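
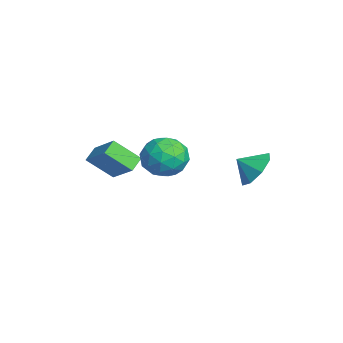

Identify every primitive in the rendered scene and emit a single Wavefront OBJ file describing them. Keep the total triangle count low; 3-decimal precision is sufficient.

v 1.109 3.486 -2.04
v 1.609 3.989 -1.239
v 0.951 2.654 -1.42
v 0.803 4.136 -1.247
v 0.176 3.902 -1.719
v 0.096 3.424 -2.38
v 0.608 2.983 -2.841
v 1.414 2.837 -2.834
v 2.041 3.07 -2.362
v 2.121 3.548 -1.701
v -4.177 -2.127 -4.916
v -4.404 -3.368 -3.791
v -4.822 -1.626 -4.494
v -5.05 -2.867 -3.369
v -2.91 -1.393 -3.851
v -3.138 -2.634 -2.726
v -3.556 -0.892 -3.429
v -3.783 -2.133 -2.304
v -1.204 0.511 -1.289
v -0.375 0.567 -2.138
v -2.085 -0.907 -2.242
v -1.256 -0.851 -3.091
v -0.973 -1.256 -2.01
v -0.429 -0.379 -1.421
v -2.031 0.039 -2.959
v -1.487 0.916 -2.37
v -0.886 0.275 -3.17
v -0.232 -0.525 -2.584
v -2.228 0.185 -1.796
v -1.574 -0.615 -1.21
v -0.712 0.663 -1.63
v -1.748 -1.003 -2.75
v -1.582 -1.241 -2.115
v -1.094 -1.209 -2.614
v -0.744 0.107 -1.208
v -0.256 0.14 -1.707
v -0.608 -0.931 -1.632
v -2.204 -0.48 -2.673
v -1.716 -0.447 -3.172
v -1.366 0.869 -1.766
v -0.878 0.901 -2.265
v -1.852 0.591 -2.748
v -0.525 0.525 -2.735
v -1.043 -0.309 -3.296
v -1.499 0.215 -3.218
v -1.179 0.73 -2.872
v -0.141 0.054 -2.391
v -0.659 -0.779 -2.951
v -0.493 -1.017 -2.316
v -0.173 -0.502 -1.97
v -0.441 -0.117 -2.997
v -1.801 0.439 -1.429
v -2.319 -0.394 -1.989
v -2.287 0.162 -2.41
v -1.967 0.677 -2.064
v -1.417 -0.031 -1.084
v -1.935 -0.865 -1.645
v -1.281 -1.07 -1.508
v -0.961 -0.555 -1.162
v -2.019 -0.223 -1.383
f 2 1 4
f 2 4 3
f 4 1 5
f 4 5 3
f 5 1 6
f 5 6 3
f 6 1 7
f 6 7 3
f 7 1 8
f 7 8 3
f 8 1 9
f 8 9 3
f 9 1 10
f 9 10 3
f 10 1 2
f 10 2 3
f 12 14 11
f 15 12 11
f 11 14 13
f 13 15 11
f 12 18 14
f 16 12 15
f 16 18 12
f 14 18 13
f 17 15 13
f 13 18 17
f 17 16 15
f 18 16 17
f 19 56 35
f 56 30 59
f 35 59 24
f 56 59 35
f 19 35 31
f 35 24 36
f 31 36 20
f 35 36 31
f 19 31 40
f 31 20 41
f 40 41 26
f 31 41 40
f 19 40 52
f 40 26 55
f 52 55 29
f 40 55 52
f 19 52 56
f 52 29 60
f 56 60 30
f 52 60 56
f 20 36 47
f 36 24 50
f 47 50 28
f 36 50 47
f 24 59 37
f 59 30 58
f 37 58 23
f 59 58 37
f 30 60 57
f 60 29 53
f 57 53 21
f 60 53 57
f 29 55 54
f 55 26 42
f 54 42 25
f 55 42 54
f 26 41 46
f 41 20 43
f 46 43 27
f 41 43 46
f 22 48 34
f 48 28 49
f 34 49 23
f 48 49 34
f 22 34 32
f 34 23 33
f 32 33 21
f 34 33 32
f 22 32 39
f 32 21 38
f 39 38 25
f 32 38 39
f 22 39 44
f 39 25 45
f 44 45 27
f 39 45 44
f 22 44 48
f 44 27 51
f 48 51 28
f 44 51 48
f 23 49 37
f 49 28 50
f 37 50 24
f 49 50 37
f 21 33 57
f 33 23 58
f 57 58 30
f 33 58 57
f 25 38 54
f 38 21 53
f 54 53 29
f 38 53 54
f 27 45 46
f 45 25 42
f 46 42 26
f 45 42 46
f 28 51 47
f 51 27 43
f 47 43 20
f 51 43 47



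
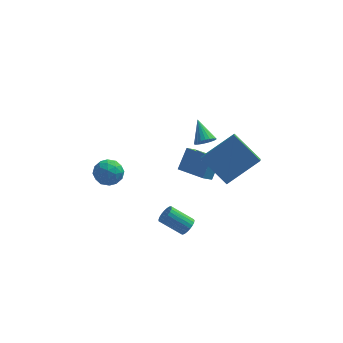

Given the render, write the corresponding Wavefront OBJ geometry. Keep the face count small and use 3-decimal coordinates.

v 0.309 -2.943 -1.992
v 0.616 -3.006 -1.564
v -0.503 -2.839 -0.74
v -0.809 -2.777 -1.168
v 0.625 -2.788 -1.596
v -0.494 -2.621 -0.771
v 0.579 -2.597 -1.696
v -0.539 -2.43 -0.871
v 0.487 -2.466 -1.848
v -0.631 -2.299 -1.023
v 0.364 -2.417 -2.024
v -0.754 -2.25 -1.199
v 0.232 -2.46 -2.195
v -0.887 -2.293 -1.37
v 0.113 -2.586 -2.331
v -1.006 -2.419 -1.506
v 0.028 -2.774 -2.408
v -1.091 -2.607 -1.583
v -0.008 -2.991 -2.414
v -1.127 -2.824 -1.589
v 0.01 -3.2 -2.346
v -1.109 -3.034 -1.521
v 0.08 -3.365 -2.218
v -1.038 -3.198 -1.393
v 0.19 -3.457 -2.05
v -0.929 -3.29 -1.225
v 0.321 -3.46 -1.873
v -0.798 -3.293 -1.048
v 0.449 -3.373 -1.716
v -0.669 -3.206 -0.891
v 0.554 -3.213 -1.607
v -0.565 -3.046 -0.782
v 2.15 -0.913 -0.209
v 2.144 -1.613 0.255
v 0.828 -0.093 1.017
v 0.822 -0.794 1.48
v 3.758 -0.126 1
v 3.752 -0.827 1.463
v 2.436 0.693 2.225
v 2.43 -0.007 2.689
v 0.924 3.092 -0.457
v 1.456 3.083 -0.18
v 0.476 4.128 0.437
v 1.494 3.243 -0.346
v 1.445 3.38 -0.53
v 1.317 3.473 -0.702
v 1.129 3.508 -0.837
v 0.91 3.48 -0.914
v 0.693 3.392 -0.922
v 0.511 3.259 -0.858
v 0.392 3.1 -0.734
v 0.354 2.94 -0.567
v 0.403 2.803 -0.384
v 0.532 2.71 -0.211
v 0.72 2.675 -0.076
v 0.939 2.704 0.001
v 1.156 2.791 0.008
v 1.338 2.925 -0.055
v -0.053 3.75 -3.456
v -0.502 3.28 -2.94
v 0.371 4.54 -2.368
v -0.078 4.07 -1.852
v 1.298 2.71 -3.228
v 0.849 2.24 -2.712
v 1.722 3.5 -2.14
v 1.273 3.03 -1.624
v -3.493 0.862 -1.629
v -3.065 0.624 -0.945
v -4.655 0.476 -1.035
v -4.227 0.238 -0.351
v -4.292 1.054 -0.544
v -3.574 1.293 -0.911
v -4.146 -0.193 -1.069
v -3.428 0.046 -1.436
v -3.468 -0.028 -0.599
v -3.559 0.743 -0.274
v -4.161 0.357 -1.706
v -4.252 1.128 -1.381
v -3.177 0.777 -1.339
v -4.543 0.323 -0.641
v -4.582 0.802 -0.754
v -4.33 0.663 -0.352
v -3.476 1.17 -1.319
v -3.225 1.03 -0.917
v -3.946 1.283 -0.681
v -4.495 0.07 -1.063
v -4.244 -0.07 -0.661
v -3.39 0.437 -1.628
v -3.138 0.298 -1.226
v -3.774 -0.183 -1.299
v -3.162 0.254 -0.734
v -3.845 0.027 -0.385
v -3.798 -0.226 -0.807
v -3.376 -0.086 -1.023
v -3.215 0.707 -0.543
v -3.899 0.48 -0.194
v -3.937 0.96 -0.307
v -3.515 1.1 -0.523
v -3.453 0.324 -0.34
v -3.821 0.62 -1.786
v -4.505 0.393 -1.437
v -4.205 -0 -1.457
v -3.783 0.14 -1.673
v -3.875 1.073 -1.595
v -4.558 0.846 -1.246
v -4.344 1.186 -0.957
v -3.922 1.326 -1.173
v -4.267 0.776 -1.64
f 2 1 5
f 2 5 3
f 3 5 6
f 3 6 4
f 5 1 7
f 5 7 6
f 6 7 8
f 6 8 4
f 7 1 9
f 7 9 8
f 8 9 10
f 8 10 4
f 9 1 11
f 9 11 10
f 10 11 12
f 10 12 4
f 11 1 13
f 11 13 12
f 12 13 14
f 12 14 4
f 13 1 15
f 13 15 14
f 14 15 16
f 14 16 4
f 15 1 17
f 15 17 16
f 16 17 18
f 16 18 4
f 17 1 19
f 17 19 18
f 18 19 20
f 18 20 4
f 19 1 21
f 19 21 20
f 20 21 22
f 20 22 4
f 21 1 23
f 21 23 22
f 22 23 24
f 22 24 4
f 23 1 25
f 23 25 24
f 24 25 26
f 24 26 4
f 25 1 27
f 25 27 26
f 26 27 28
f 26 28 4
f 27 1 29
f 27 29 28
f 28 29 30
f 28 30 4
f 29 1 31
f 29 31 30
f 30 31 32
f 30 32 4
f 31 1 2
f 31 2 32
f 32 2 3
f 32 3 4
f 34 36 33
f 37 34 33
f 33 36 35
f 35 37 33
f 34 40 36
f 38 34 37
f 38 40 34
f 36 40 35
f 39 37 35
f 35 40 39
f 39 38 37
f 40 38 39
f 42 41 44
f 42 44 43
f 44 41 45
f 44 45 43
f 45 41 46
f 45 46 43
f 46 41 47
f 46 47 43
f 47 41 48
f 47 48 43
f 48 41 49
f 48 49 43
f 49 41 50
f 49 50 43
f 50 41 51
f 50 51 43
f 51 41 52
f 51 52 43
f 52 41 53
f 52 53 43
f 53 41 54
f 53 54 43
f 54 41 55
f 54 55 43
f 55 41 56
f 55 56 43
f 56 41 57
f 56 57 43
f 57 41 58
f 57 58 43
f 58 41 42
f 58 42 43
f 60 62 59
f 63 60 59
f 59 62 61
f 61 63 59
f 60 66 62
f 64 60 63
f 64 66 60
f 62 66 61
f 65 63 61
f 61 66 65
f 65 64 63
f 66 64 65
f 67 104 83
f 104 78 107
f 83 107 72
f 104 107 83
f 67 83 79
f 83 72 84
f 79 84 68
f 83 84 79
f 67 79 88
f 79 68 89
f 88 89 74
f 79 89 88
f 67 88 100
f 88 74 103
f 100 103 77
f 88 103 100
f 67 100 104
f 100 77 108
f 104 108 78
f 100 108 104
f 68 84 95
f 84 72 98
f 95 98 76
f 84 98 95
f 72 107 85
f 107 78 106
f 85 106 71
f 107 106 85
f 78 108 105
f 108 77 101
f 105 101 69
f 108 101 105
f 77 103 102
f 103 74 90
f 102 90 73
f 103 90 102
f 74 89 94
f 89 68 91
f 94 91 75
f 89 91 94
f 70 96 82
f 96 76 97
f 82 97 71
f 96 97 82
f 70 82 80
f 82 71 81
f 80 81 69
f 82 81 80
f 70 80 87
f 80 69 86
f 87 86 73
f 80 86 87
f 70 87 92
f 87 73 93
f 92 93 75
f 87 93 92
f 70 92 96
f 92 75 99
f 96 99 76
f 92 99 96
f 71 97 85
f 97 76 98
f 85 98 72
f 97 98 85
f 69 81 105
f 81 71 106
f 105 106 78
f 81 106 105
f 73 86 102
f 86 69 101
f 102 101 77
f 86 101 102
f 75 93 94
f 93 73 90
f 94 90 74
f 93 90 94
f 76 99 95
f 99 75 91
f 95 91 68
f 99 91 95



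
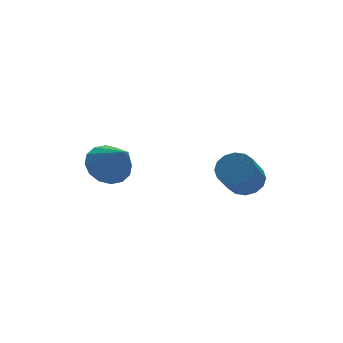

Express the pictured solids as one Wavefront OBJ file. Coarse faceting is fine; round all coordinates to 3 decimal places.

v 4.027 -3.539 3.228
v 4.686 -4.044 3.409
v 3.812 -4.747 4.632
v 3.153 -4.241 4.452
v 4.746 -3.686 3.657
v 3.872 -4.389 4.881
v 4.613 -3.288 3.791
v 3.739 -3.991 5.014
v 4.323 -2.957 3.773
v 3.449 -3.66 4.997
v 3.954 -2.783 3.61
v 3.08 -3.486 4.834
v 3.604 -2.81 3.344
v 2.73 -3.513 4.568
v 3.368 -3.033 3.048
v 2.494 -3.736 4.271
v 3.308 -3.391 2.799
v 2.434 -4.094 4.023
v 3.441 -3.789 2.666
v 2.567 -4.492 3.889
v 3.731 -4.12 2.683
v 2.857 -4.823 3.907
v 4.1 -4.294 2.846
v 3.226 -4.997 4.07
v 4.45 -4.267 3.112
v 3.576 -4.97 4.336
v 0.008 1.085 2.75
v 1.051 1.027 2.476
v 0.292 -0.305 4.13
v 1.028 1.418 2.875
v 0.731 1.72 3.24
v 0.241 1.852 3.474
v -0.312 1.778 3.514
v -0.779 1.519 3.349
v -1.035 1.144 3.023
v -1.012 0.753 2.624
v -0.715 0.451 2.259
v -0.225 0.319 2.025
v 0.328 0.392 1.986
v 0.795 0.651 2.151
f 2 1 5
f 2 5 3
f 3 5 6
f 3 6 4
f 5 1 7
f 5 7 6
f 6 7 8
f 6 8 4
f 7 1 9
f 7 9 8
f 8 9 10
f 8 10 4
f 9 1 11
f 9 11 10
f 10 11 12
f 10 12 4
f 11 1 13
f 11 13 12
f 12 13 14
f 12 14 4
f 13 1 15
f 13 15 14
f 14 15 16
f 14 16 4
f 15 1 17
f 15 17 16
f 16 17 18
f 16 18 4
f 17 1 19
f 17 19 18
f 18 19 20
f 18 20 4
f 19 1 21
f 19 21 20
f 20 21 22
f 20 22 4
f 21 1 23
f 21 23 22
f 22 23 24
f 22 24 4
f 23 1 25
f 23 25 24
f 24 25 26
f 24 26 4
f 25 1 2
f 25 2 26
f 26 2 3
f 26 3 4
f 28 27 30
f 28 30 29
f 30 27 31
f 30 31 29
f 31 27 32
f 31 32 29
f 32 27 33
f 32 33 29
f 33 27 34
f 33 34 29
f 34 27 35
f 34 35 29
f 35 27 36
f 35 36 29
f 36 27 37
f 36 37 29
f 37 27 38
f 37 38 29
f 38 27 39
f 38 39 29
f 39 27 40
f 39 40 29
f 40 27 28
f 40 28 29



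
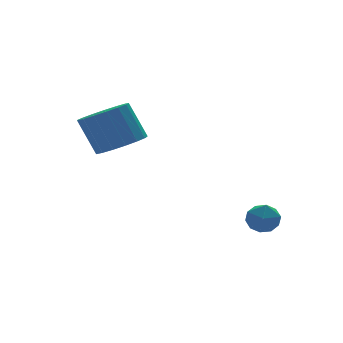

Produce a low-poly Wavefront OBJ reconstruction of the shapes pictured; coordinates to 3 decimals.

v -1.776 3.612 0.418
v -0.798 3.311 0.821
v -1.246 4.026 2.445
v -2.224 4.328 2.042
v -0.712 3.795 0.632
v -1.161 4.51 2.255
v -0.87 4.237 0.393
v -1.319 4.952 2.017
v -1.236 4.536 0.161
v -1.684 5.251 1.784
v -1.725 4.623 -0.013
v -2.174 5.338 1.611
v -2.226 4.479 -0.088
v -2.675 5.194 1.536
v -2.624 4.137 -0.047
v -3.072 4.852 1.577
v -2.827 3.674 0.101
v -3.276 4.389 1.724
v -2.79 3.197 0.321
v -3.238 3.912 1.945
v -2.52 2.816 0.564
v -2.968 3.531 2.187
v -2.08 2.617 0.773
v -2.528 3.332 2.397
v -1.57 2.646 0.901
v -2.018 3.361 2.524
v -1.107 2.896 0.918
v -1.556 3.611 2.542
v 2.879 0.691 -3.381
v 3.2 0.266 -2.771
v 1.84 -0.106 -3.389
v 2.161 -0.531 -2.779
v 1.897 0.223 -2.651
v 2.539 0.716 -2.646
v 2.501 -0.556 -3.514
v 3.143 -0.063 -3.509
v 2.967 -0.505 -2.854
v 2.594 -0.023 -2.32
v 2.446 0.183 -3.84
v 2.073 0.665 -3.306
f 2 1 5
f 2 5 3
f 3 5 6
f 3 6 4
f 5 1 7
f 5 7 6
f 6 7 8
f 6 8 4
f 7 1 9
f 7 9 8
f 8 9 10
f 8 10 4
f 9 1 11
f 9 11 10
f 10 11 12
f 10 12 4
f 11 1 13
f 11 13 12
f 12 13 14
f 12 14 4
f 13 1 15
f 13 15 14
f 14 15 16
f 14 16 4
f 15 1 17
f 15 17 16
f 16 17 18
f 16 18 4
f 17 1 19
f 17 19 18
f 18 19 20
f 18 20 4
f 19 1 21
f 19 21 20
f 20 21 22
f 20 22 4
f 21 1 23
f 21 23 22
f 22 23 24
f 22 24 4
f 23 1 25
f 23 25 24
f 24 25 26
f 24 26 4
f 25 1 27
f 25 27 26
f 26 27 28
f 26 28 4
f 27 1 2
f 27 2 28
f 28 2 3
f 28 3 4
f 29 40 34
f 29 34 30
f 29 30 36
f 29 36 39
f 29 39 40
f 30 34 38
f 34 40 33
f 40 39 31
f 39 36 35
f 36 30 37
f 32 38 33
f 32 33 31
f 32 31 35
f 32 35 37
f 32 37 38
f 33 38 34
f 31 33 40
f 35 31 39
f 37 35 36
f 38 37 30



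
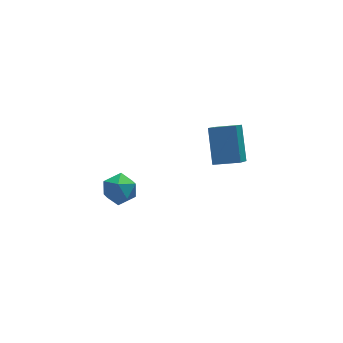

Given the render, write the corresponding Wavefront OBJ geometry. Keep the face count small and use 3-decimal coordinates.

v 3.455 -1.975 2.224
v 2.784 -2.961 3.35
v 3.701 -0.442 3.711
v 3.03 -1.428 4.837
v 4.75 -2.492 2.543
v 4.079 -3.478 3.669
v 4.996 -0.959 4.03
v 4.325 -1.945 5.156
v -1.613 2.036 -2.075
v -0.981 2.615 -2.702
v -0.719 0.625 -2.478
v -0.087 1.204 -3.105
v -0.047 1.328 -2.051
v -0.599 2.2 -1.802
v -1.101 1.04 -3.378
v -1.653 1.912 -3.129
v -0.665 1.999 -3.507
v -0.013 2.177 -2.688
v -1.687 1.063 -2.492
v -1.035 1.241 -1.673
f 2 4 1
f 5 2 1
f 1 4 3
f 3 5 1
f 2 8 4
f 6 2 5
f 6 8 2
f 4 8 3
f 7 5 3
f 3 8 7
f 7 6 5
f 8 6 7
f 9 20 14
f 9 14 10
f 9 10 16
f 9 16 19
f 9 19 20
f 10 14 18
f 14 20 13
f 20 19 11
f 19 16 15
f 16 10 17
f 12 18 13
f 12 13 11
f 12 11 15
f 12 15 17
f 12 17 18
f 13 18 14
f 11 13 20
f 15 11 19
f 17 15 16
f 18 17 10



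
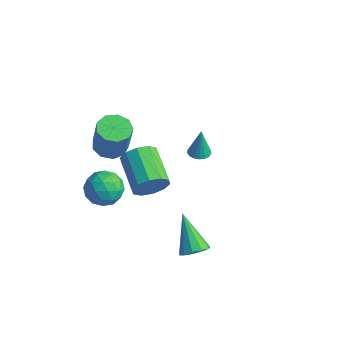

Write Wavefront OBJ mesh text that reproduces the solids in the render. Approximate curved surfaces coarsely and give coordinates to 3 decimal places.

v -4.355 -0.849 -3.214
v -3.36 -0.714 -2.809
v -4.12 -2.586 -3.211
v -3.125 -2.451 -2.806
v -3.992 -2.229 -2.196
v -4.137 -1.156 -2.198
v -3.343 -2.144 -3.822
v -3.488 -1.071 -3.824
v -2.734 -1.514 -3.185
v -3.135 -1.567 -2.18
v -4.345 -1.733 -3.84
v -4.746 -1.786 -2.835
v -3.878 -0.629 -3.012
v -3.602 -2.671 -3.008
v -4.112 -2.54 -2.65
v -3.527 -2.461 -2.412
v -4.335 -0.889 -2.653
v -3.75 -0.809 -2.415
v -4.122 -1.7 -2.055
v -3.73 -2.491 -3.605
v -3.145 -2.411 -3.367
v -3.953 -0.839 -3.608
v -3.368 -0.76 -3.37
v -3.358 -1.6 -3.965
v -2.925 -1.02 -2.995
v -2.787 -2.041 -2.993
v -2.915 -1.861 -3.59
v -3 -1.23 -3.591
v -3.161 -1.051 -2.404
v -3.023 -2.072 -2.402
v -3.533 -1.941 -2.044
v -3.618 -1.311 -2.045
v -2.793 -1.521 -2.625
v -4.457 -1.228 -3.618
v -4.319 -2.249 -3.616
v -3.862 -1.989 -3.975
v -3.947 -1.359 -3.976
v -4.693 -1.259 -3.027
v -4.555 -2.28 -3.025
v -4.48 -2.07 -2.429
v -4.565 -1.439 -2.43
v -4.687 -1.779 -3.395
v -2.183 0.117 -3.224
v -1.734 0.37 -2.355
v -3.528 1.397 -1.728
v -3.977 1.143 -2.596
v -1.621 0.823 -2.771
v -3.415 1.849 -2.143
v -1.722 1.005 -3.359
v -3.516 2.032 -2.731
v -1.999 0.849 -3.895
v -3.793 1.875 -3.268
v -2.347 0.412 -4.176
v -4.141 1.439 -3.548
v -2.632 -0.137 -4.092
v -4.426 0.89 -3.465
v -2.745 -0.589 -3.677
v -4.539 0.437 -3.049
v -2.644 -0.772 -3.089
v -4.438 0.255 -2.461
v -2.367 -0.615 -2.552
v -4.161 0.411 -1.925
v -2.019 -0.179 -2.272
v -3.813 0.848 -1.644
v -3.102 -1.747 1.221
v -2.462 -1.124 1.107
v -2.039 -1.23 2.905
v -2.678 -1.853 3.019
v -2.996 -0.854 1.249
v -2.573 -0.96 3.047
v -3.58 -1.001 1.378
v -3.157 -1.107 3.175
v -3.94 -1.498 1.433
v -3.517 -1.603 3.231
v -3.908 -2.111 1.389
v -3.484 -2.217 3.187
v -3.498 -2.554 1.267
v -3.075 -2.66 3.065
v -2.903 -2.619 1.123
v -2.48 -2.725 2.921
v -2.401 -2.277 1.025
v -1.978 -2.383 2.823
v -2.227 -1.686 1.019
v -1.803 -1.792 2.816
v -1.52 2.978 -2.07
v -0.991 3.281 -2.091
v -1.56 3.162 -0.45
v -1.175 3.479 -2.118
v -1.427 3.577 -2.135
v -1.698 3.558 -2.14
v -1.933 3.423 -2.13
v -2.087 3.2 -2.109
v -2.129 2.934 -2.079
v -2.05 2.676 -2.048
v -1.866 2.478 -2.021
v -1.614 2.379 -2.004
v -1.343 2.399 -2
v -1.107 2.533 -2.009
v -0.953 2.756 -2.031
v -0.912 3.023 -2.06
v 2.834 -2.277 -2.665
v 3.163 -2.784 -2.172
v 1.486 -1.643 -1.115
v 3.4 -2.365 -2.137
v 3.421 -1.914 -2.303
v 3.218 -1.601 -2.608
v 2.867 -1.546 -2.935
v 2.504 -1.771 -3.159
v 2.267 -2.189 -3.194
v 2.246 -2.641 -3.027
v 2.45 -2.954 -2.722
v 2.8 -3.008 -2.395
f 1 38 17
f 38 12 41
f 17 41 6
f 38 41 17
f 1 17 13
f 17 6 18
f 13 18 2
f 17 18 13
f 1 13 22
f 13 2 23
f 22 23 8
f 13 23 22
f 1 22 34
f 22 8 37
f 34 37 11
f 22 37 34
f 1 34 38
f 34 11 42
f 38 42 12
f 34 42 38
f 2 18 29
f 18 6 32
f 29 32 10
f 18 32 29
f 6 41 19
f 41 12 40
f 19 40 5
f 41 40 19
f 12 42 39
f 42 11 35
f 39 35 3
f 42 35 39
f 11 37 36
f 37 8 24
f 36 24 7
f 37 24 36
f 8 23 28
f 23 2 25
f 28 25 9
f 23 25 28
f 4 30 16
f 30 10 31
f 16 31 5
f 30 31 16
f 4 16 14
f 16 5 15
f 14 15 3
f 16 15 14
f 4 14 21
f 14 3 20
f 21 20 7
f 14 20 21
f 4 21 26
f 21 7 27
f 26 27 9
f 21 27 26
f 4 26 30
f 26 9 33
f 30 33 10
f 26 33 30
f 5 31 19
f 31 10 32
f 19 32 6
f 31 32 19
f 3 15 39
f 15 5 40
f 39 40 12
f 15 40 39
f 7 20 36
f 20 3 35
f 36 35 11
f 20 35 36
f 9 27 28
f 27 7 24
f 28 24 8
f 27 24 28
f 10 33 29
f 33 9 25
f 29 25 2
f 33 25 29
f 44 43 47
f 44 47 45
f 45 47 48
f 45 48 46
f 47 43 49
f 47 49 48
f 48 49 50
f 48 50 46
f 49 43 51
f 49 51 50
f 50 51 52
f 50 52 46
f 51 43 53
f 51 53 52
f 52 53 54
f 52 54 46
f 53 43 55
f 53 55 54
f 54 55 56
f 54 56 46
f 55 43 57
f 55 57 56
f 56 57 58
f 56 58 46
f 57 43 59
f 57 59 58
f 58 59 60
f 58 60 46
f 59 43 61
f 59 61 60
f 60 61 62
f 60 62 46
f 61 43 63
f 61 63 62
f 62 63 64
f 62 64 46
f 63 43 44
f 63 44 64
f 64 44 45
f 64 45 46
f 66 65 69
f 66 69 67
f 67 69 70
f 67 70 68
f 69 65 71
f 69 71 70
f 70 71 72
f 70 72 68
f 71 65 73
f 71 73 72
f 72 73 74
f 72 74 68
f 73 65 75
f 73 75 74
f 74 75 76
f 74 76 68
f 75 65 77
f 75 77 76
f 76 77 78
f 76 78 68
f 77 65 79
f 77 79 78
f 78 79 80
f 78 80 68
f 79 65 81
f 79 81 80
f 80 81 82
f 80 82 68
f 81 65 83
f 81 83 82
f 82 83 84
f 82 84 68
f 83 65 66
f 83 66 84
f 84 66 67
f 84 67 68
f 86 85 88
f 86 88 87
f 88 85 89
f 88 89 87
f 89 85 90
f 89 90 87
f 90 85 91
f 90 91 87
f 91 85 92
f 91 92 87
f 92 85 93
f 92 93 87
f 93 85 94
f 93 94 87
f 94 85 95
f 94 95 87
f 95 85 96
f 95 96 87
f 96 85 97
f 96 97 87
f 97 85 98
f 97 98 87
f 98 85 99
f 98 99 87
f 99 85 100
f 99 100 87
f 100 85 86
f 100 86 87
f 102 101 104
f 102 104 103
f 104 101 105
f 104 105 103
f 105 101 106
f 105 106 103
f 106 101 107
f 106 107 103
f 107 101 108
f 107 108 103
f 108 101 109
f 108 109 103
f 109 101 110
f 109 110 103
f 110 101 111
f 110 111 103
f 111 101 112
f 111 112 103
f 112 101 102
f 112 102 103



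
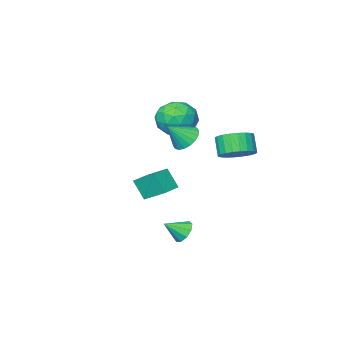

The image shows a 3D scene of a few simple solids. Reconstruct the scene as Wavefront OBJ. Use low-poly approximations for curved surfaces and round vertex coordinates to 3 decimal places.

v -1.042 -1.684 3.428
v -0.695 -2.255 2.395
v -2.805 -2.605 3.345
v -2.458 -3.176 2.312
v -1.928 -3.466 3.383
v -0.838 -2.898 3.434
v -2.662 -1.962 2.306
v -1.572 -1.394 2.357
v -1.696 -2.427 1.701
v -1.243 -3.357 2.367
v -2.257 -1.503 3.373
v -1.804 -2.433 4.039
v -0.714 -1.889 2.919
v -2.786 -2.971 2.821
v -2.474 -3.142 3.451
v -2.271 -3.477 2.843
v -0.798 -2.267 3.53
v -0.594 -2.602 2.922
v -1.318 -3.314 3.503
v -2.906 -2.258 2.818
v -2.702 -2.593 2.21
v -1.229 -1.383 2.897
v -1.026 -1.718 2.289
v -2.182 -1.546 2.237
v -1.099 -2.325 1.904
v -2.135 -2.866 1.855
v -2.255 -2.153 1.851
v -1.614 -1.819 1.881
v -0.832 -2.872 2.295
v -1.868 -3.413 2.246
v -1.556 -3.584 2.876
v -0.916 -3.25 2.906
v -1.42 -2.973 1.887
v -1.632 -1.447 3.494
v -2.668 -1.988 3.445
v -2.584 -1.61 2.834
v -1.944 -1.276 2.864
v -1.365 -1.994 3.885
v -2.401 -2.535 3.836
v -1.886 -3.041 3.859
v -1.245 -2.707 3.889
v -2.08 -1.887 3.853
v -1.58 3.074 2.216
v -0.604 2.96 2.403
v -0.865 2.351 3.391
v -1.84 2.466 3.204
v -0.678 3.294 2.589
v -0.939 2.685 3.578
v -0.89 3.595 2.719
v -1.151 2.987 3.707
v -1.206 3.817 2.772
v -1.467 3.208 3.76
v -1.58 3.926 2.74
v -1.841 3.317 3.729
v -1.953 3.905 2.629
v -2.214 3.296 3.617
v -2.27 3.758 2.454
v -2.531 3.149 3.443
v -2.481 3.506 2.244
v -2.742 2.897 3.232
v -2.555 3.189 2.029
v -2.816 2.58 3.017
v -2.481 2.855 1.842
v -2.742 2.246 2.831
v -2.269 2.553 1.713
v -2.53 1.945 2.701
v -1.953 2.332 1.66
v -2.214 1.723 2.648
v -1.579 2.223 1.691
v -1.84 1.614 2.68
v -1.206 2.244 1.803
v -1.467 1.635 2.791
v -0.889 2.391 1.977
v -1.15 1.782 2.966
v -0.678 2.643 2.188
v -0.939 2.034 3.176
v -1.341 -4.648 -1.974
v -1.786 -3.352 -1.129
v -1.57 -3.955 -3.157
v -2.015 -2.659 -2.312
v -0.205 -4.261 -1.968
v -0.65 -2.965 -1.123
v -0.434 -3.568 -3.151
v -0.879 -2.272 -2.306
v -0.787 -0.235 2.403
v -0.19 -0.355 1.755
v 0.247 -0.445 3.397
v -0.172 0.036 1.82
v -0.277 0.373 2
v -0.483 0.589 2.26
v -0.749 0.642 2.549
v -1.022 0.522 2.808
v -1.25 0.252 2.988
v -1.385 -0.115 3.052
v -1.403 -0.505 2.987
v -1.298 -0.842 2.807
v -1.092 -1.058 2.546
v -0.826 -1.112 2.258
v -0.553 -0.992 1.998
v -0.325 -0.721 1.819
v 1.447 2.738 -2.547
v 1.854 2.677 -3.15
v 2.393 2.362 -1.873
v 1.9 3.136 -2.959
v 1.734 3.409 -2.575
v 1.434 3.367 -2.178
v 1.14 3.031 -1.953
v 0.991 2.558 -2.007
v 1.055 2.169 -2.313
v 1.302 2.046 -2.729
v 1.618 2.246 -3.059
f 1 38 17
f 38 12 41
f 17 41 6
f 38 41 17
f 1 17 13
f 17 6 18
f 13 18 2
f 17 18 13
f 1 13 22
f 13 2 23
f 22 23 8
f 13 23 22
f 1 22 34
f 22 8 37
f 34 37 11
f 22 37 34
f 1 34 38
f 34 11 42
f 38 42 12
f 34 42 38
f 2 18 29
f 18 6 32
f 29 32 10
f 18 32 29
f 6 41 19
f 41 12 40
f 19 40 5
f 41 40 19
f 12 42 39
f 42 11 35
f 39 35 3
f 42 35 39
f 11 37 36
f 37 8 24
f 36 24 7
f 37 24 36
f 8 23 28
f 23 2 25
f 28 25 9
f 23 25 28
f 4 30 16
f 30 10 31
f 16 31 5
f 30 31 16
f 4 16 14
f 16 5 15
f 14 15 3
f 16 15 14
f 4 14 21
f 14 3 20
f 21 20 7
f 14 20 21
f 4 21 26
f 21 7 27
f 26 27 9
f 21 27 26
f 4 26 30
f 26 9 33
f 30 33 10
f 26 33 30
f 5 31 19
f 31 10 32
f 19 32 6
f 31 32 19
f 3 15 39
f 15 5 40
f 39 40 12
f 15 40 39
f 7 20 36
f 20 3 35
f 36 35 11
f 20 35 36
f 9 27 28
f 27 7 24
f 28 24 8
f 27 24 28
f 10 33 29
f 33 9 25
f 29 25 2
f 33 25 29
f 44 43 47
f 44 47 45
f 45 47 48
f 45 48 46
f 47 43 49
f 47 49 48
f 48 49 50
f 48 50 46
f 49 43 51
f 49 51 50
f 50 51 52
f 50 52 46
f 51 43 53
f 51 53 52
f 52 53 54
f 52 54 46
f 53 43 55
f 53 55 54
f 54 55 56
f 54 56 46
f 55 43 57
f 55 57 56
f 56 57 58
f 56 58 46
f 57 43 59
f 57 59 58
f 58 59 60
f 58 60 46
f 59 43 61
f 59 61 60
f 60 61 62
f 60 62 46
f 61 43 63
f 61 63 62
f 62 63 64
f 62 64 46
f 63 43 65
f 63 65 64
f 64 65 66
f 64 66 46
f 65 43 67
f 65 67 66
f 66 67 68
f 66 68 46
f 67 43 69
f 67 69 68
f 68 69 70
f 68 70 46
f 69 43 71
f 69 71 70
f 70 71 72
f 70 72 46
f 71 43 73
f 71 73 72
f 72 73 74
f 72 74 46
f 73 43 75
f 73 75 74
f 74 75 76
f 74 76 46
f 75 43 44
f 75 44 76
f 76 44 45
f 76 45 46
f 78 80 77
f 81 78 77
f 77 80 79
f 79 81 77
f 78 84 80
f 82 78 81
f 82 84 78
f 80 84 79
f 83 81 79
f 79 84 83
f 83 82 81
f 84 82 83
f 86 85 88
f 86 88 87
f 88 85 89
f 88 89 87
f 89 85 90
f 89 90 87
f 90 85 91
f 90 91 87
f 91 85 92
f 91 92 87
f 92 85 93
f 92 93 87
f 93 85 94
f 93 94 87
f 94 85 95
f 94 95 87
f 95 85 96
f 95 96 87
f 96 85 97
f 96 97 87
f 97 85 98
f 97 98 87
f 98 85 99
f 98 99 87
f 99 85 100
f 99 100 87
f 100 85 86
f 100 86 87
f 102 101 104
f 102 104 103
f 104 101 105
f 104 105 103
f 105 101 106
f 105 106 103
f 106 101 107
f 106 107 103
f 107 101 108
f 107 108 103
f 108 101 109
f 108 109 103
f 109 101 110
f 109 110 103
f 110 101 111
f 110 111 103
f 111 101 102
f 111 102 103



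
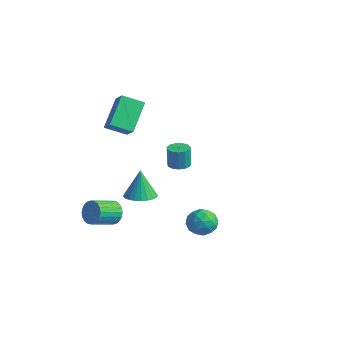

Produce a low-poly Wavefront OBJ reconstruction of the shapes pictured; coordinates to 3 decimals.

v -2.762 -3.271 -4.026
v -2.401 -3.595 -4.662
v -2.578 -5.033 -4.031
v -2.938 -4.709 -3.394
v -2.158 -3.543 -4.475
v -2.334 -4.98 -3.843
v -2.006 -3.449 -4.218
v -2.182 -4.886 -3.587
v -1.969 -3.328 -3.933
v -2.146 -4.765 -3.301
v -2.053 -3.198 -3.662
v -2.23 -4.636 -3.03
v -2.245 -3.08 -3.446
v -2.421 -4.517 -2.814
v -2.516 -2.991 -3.318
v -2.692 -4.428 -2.687
v -2.824 -2.944 -3.298
v -3 -4.381 -2.667
v -3.122 -2.947 -3.389
v -3.299 -4.385 -2.758
v -3.366 -3 -3.577
v -3.542 -4.437 -2.945
v -3.518 -3.094 -3.833
v -3.694 -4.531 -3.202
v -3.554 -3.215 -4.119
v -3.731 -4.652 -3.487
v -3.47 -3.344 -4.39
v -3.647 -4.782 -3.758
v -3.279 -3.463 -4.606
v -3.455 -4.9 -3.974
v -3.008 -3.552 -4.733
v -3.184 -4.989 -4.102
v -2.7 -3.599 -4.753
v -2.876 -5.036 -4.122
v -3.82 2.716 -3.343
v -3.411 3.271 -3.332
v -3.51 3.319 -1.967
v -3.92 2.764 -1.977
v -3.775 3.404 -3.364
v -3.874 3.452 -1.998
v -4.153 3.319 -3.388
v -4.252 3.367 -2.022
v -4.426 3.042 -3.398
v -4.525 3.09 -2.033
v -4.507 2.662 -3.391
v -4.606 2.71 -2.025
v -4.369 2.299 -3.368
v -4.468 2.346 -2.002
v -4.058 2.068 -3.337
v -4.157 2.116 -1.972
v -3.671 2.043 -3.308
v -3.77 2.091 -1.943
v -3.331 2.232 -3.29
v -3.431 2.28 -1.925
v -3.147 2.575 -3.289
v -3.246 2.622 -1.923
v -3.177 2.962 -3.305
v -3.276 3.01 -1.939
v -3.882 -2.857 2.216
v -4.572 -1.369 3.59
v -3.035 -1.932 1.639
v -3.725 -0.444 3.013
v -2.995 -3.176 3.007
v -3.685 -1.688 4.381
v -2.148 -2.251 2.43
v -2.838 -0.763 3.804
v -0.931 -2.867 -1.869
v -0.01 -2.749 -1.722
v -1.249 -2.573 -0.111
v -0.115 -2.406 -1.798
v -0.344 -2.133 -1.885
v -0.663 -1.972 -1.97
v -1.022 -1.948 -2.039
v -1.367 -2.063 -2.083
v -1.646 -2.301 -2.093
v -1.816 -2.625 -2.07
v -1.852 -2.986 -2.016
v -1.747 -3.329 -1.939
v -1.517 -3.602 -1.852
v -1.199 -3.763 -1.767
v -0.84 -3.787 -1.698
v -0.494 -3.672 -1.655
v -0.215 -3.434 -1.644
v -0.045 -3.11 -1.667
v 3.36 -1.395 -1.835
v 3.846 -1.732 -2.533
v 2.414 -2.528 -1.947
v 2.9 -2.865 -2.645
v 3.249 -2.87 -1.799
v 3.834 -2.17 -1.73
v 2.426 -2.09 -2.75
v 3.011 -1.39 -2.681
v 3.269 -2.162 -3.098
v 3.778 -2.644 -2.51
v 2.482 -1.616 -1.97
v 2.991 -2.098 -1.382
v 3.686 -1.464 -2.174
v 2.574 -2.796 -2.306
v 2.779 -2.799 -1.809
v 3.065 -2.997 -2.219
v 3.678 -1.721 -1.702
v 3.964 -1.92 -2.112
v 3.614 -2.589 -1.681
v 2.296 -2.34 -2.368
v 2.582 -2.539 -2.778
v 3.195 -1.263 -2.261
v 3.481 -1.461 -2.671
v 2.646 -1.671 -2.799
v 3.633 -1.915 -2.917
v 3.077 -2.581 -2.982
v 2.798 -2.125 -3.044
v 3.142 -1.713 -3.004
v 3.932 -2.198 -2.571
v 3.376 -2.864 -2.637
v 3.581 -2.867 -2.14
v 3.924 -2.456 -2.099
v 3.593 -2.451 -2.903
v 2.884 -1.396 -1.843
v 2.328 -2.062 -1.909
v 2.336 -1.804 -2.381
v 2.679 -1.393 -2.34
v 3.183 -1.679 -1.498
v 2.627 -2.345 -1.563
v 3.118 -2.547 -1.476
v 3.462 -2.135 -1.436
v 2.667 -1.809 -1.577
f 2 1 5
f 2 5 3
f 3 5 6
f 3 6 4
f 5 1 7
f 5 7 6
f 6 7 8
f 6 8 4
f 7 1 9
f 7 9 8
f 8 9 10
f 8 10 4
f 9 1 11
f 9 11 10
f 10 11 12
f 10 12 4
f 11 1 13
f 11 13 12
f 12 13 14
f 12 14 4
f 13 1 15
f 13 15 14
f 14 15 16
f 14 16 4
f 15 1 17
f 15 17 16
f 16 17 18
f 16 18 4
f 17 1 19
f 17 19 18
f 18 19 20
f 18 20 4
f 19 1 21
f 19 21 20
f 20 21 22
f 20 22 4
f 21 1 23
f 21 23 22
f 22 23 24
f 22 24 4
f 23 1 25
f 23 25 24
f 24 25 26
f 24 26 4
f 25 1 27
f 25 27 26
f 26 27 28
f 26 28 4
f 27 1 29
f 27 29 28
f 28 29 30
f 28 30 4
f 29 1 31
f 29 31 30
f 30 31 32
f 30 32 4
f 31 1 33
f 31 33 32
f 32 33 34
f 32 34 4
f 33 1 2
f 33 2 34
f 34 2 3
f 34 3 4
f 36 35 39
f 36 39 37
f 37 39 40
f 37 40 38
f 39 35 41
f 39 41 40
f 40 41 42
f 40 42 38
f 41 35 43
f 41 43 42
f 42 43 44
f 42 44 38
f 43 35 45
f 43 45 44
f 44 45 46
f 44 46 38
f 45 35 47
f 45 47 46
f 46 47 48
f 46 48 38
f 47 35 49
f 47 49 48
f 48 49 50
f 48 50 38
f 49 35 51
f 49 51 50
f 50 51 52
f 50 52 38
f 51 35 53
f 51 53 52
f 52 53 54
f 52 54 38
f 53 35 55
f 53 55 54
f 54 55 56
f 54 56 38
f 55 35 57
f 55 57 56
f 56 57 58
f 56 58 38
f 57 35 36
f 57 36 58
f 58 36 37
f 58 37 38
f 60 62 59
f 63 60 59
f 59 62 61
f 61 63 59
f 60 66 62
f 64 60 63
f 64 66 60
f 62 66 61
f 65 63 61
f 61 66 65
f 65 64 63
f 66 64 65
f 68 67 70
f 68 70 69
f 70 67 71
f 70 71 69
f 71 67 72
f 71 72 69
f 72 67 73
f 72 73 69
f 73 67 74
f 73 74 69
f 74 67 75
f 74 75 69
f 75 67 76
f 75 76 69
f 76 67 77
f 76 77 69
f 77 67 78
f 77 78 69
f 78 67 79
f 78 79 69
f 79 67 80
f 79 80 69
f 80 67 81
f 80 81 69
f 81 67 82
f 81 82 69
f 82 67 83
f 82 83 69
f 83 67 84
f 83 84 69
f 84 67 68
f 84 68 69
f 85 122 101
f 122 96 125
f 101 125 90
f 122 125 101
f 85 101 97
f 101 90 102
f 97 102 86
f 101 102 97
f 85 97 106
f 97 86 107
f 106 107 92
f 97 107 106
f 85 106 118
f 106 92 121
f 118 121 95
f 106 121 118
f 85 118 122
f 118 95 126
f 122 126 96
f 118 126 122
f 86 102 113
f 102 90 116
f 113 116 94
f 102 116 113
f 90 125 103
f 125 96 124
f 103 124 89
f 125 124 103
f 96 126 123
f 126 95 119
f 123 119 87
f 126 119 123
f 95 121 120
f 121 92 108
f 120 108 91
f 121 108 120
f 92 107 112
f 107 86 109
f 112 109 93
f 107 109 112
f 88 114 100
f 114 94 115
f 100 115 89
f 114 115 100
f 88 100 98
f 100 89 99
f 98 99 87
f 100 99 98
f 88 98 105
f 98 87 104
f 105 104 91
f 98 104 105
f 88 105 110
f 105 91 111
f 110 111 93
f 105 111 110
f 88 110 114
f 110 93 117
f 114 117 94
f 110 117 114
f 89 115 103
f 115 94 116
f 103 116 90
f 115 116 103
f 87 99 123
f 99 89 124
f 123 124 96
f 99 124 123
f 91 104 120
f 104 87 119
f 120 119 95
f 104 119 120
f 93 111 112
f 111 91 108
f 112 108 92
f 111 108 112
f 94 117 113
f 117 93 109
f 113 109 86
f 117 109 113



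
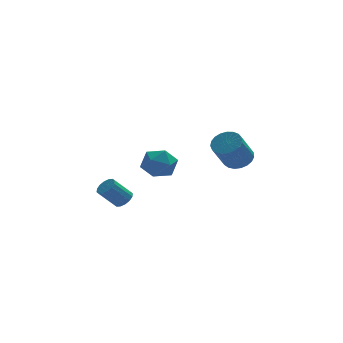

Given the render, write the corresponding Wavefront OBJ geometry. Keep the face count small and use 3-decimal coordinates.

v -3.46 -1.286 1.324
v -3.044 -1.027 1.72
v -4.004 -1.155 2.812
v -4.42 -1.414 2.416
v -3.214 -0.776 1.6
v -4.174 -0.904 2.692
v -3.45 -0.661 1.406
v -4.41 -0.789 2.498
v -3.688 -0.714 1.19
v -4.649 -0.842 2.282
v -3.865 -0.92 1.01
v -4.826 -1.048 2.102
v -3.934 -1.224 0.914
v -4.895 -1.352 2.006
v -3.876 -1.545 0.928
v -4.836 -1.673 2.02
v -3.706 -1.796 1.048
v -4.666 -1.924 2.14
v -3.47 -1.911 1.242
v -4.43 -2.039 2.334
v -3.231 -1.858 1.458
v -4.192 -1.986 2.55
v -3.054 -1.652 1.638
v -4.015 -1.78 2.73
v -2.985 -1.348 1.734
v -3.946 -1.476 2.826
v 3.244 1.008 2.877
v 4.058 0.876 3.262
v 3.19 0.04 4.808
v 2.376 0.172 4.423
v 3.963 1.217 3.394
v 3.095 0.382 4.94
v 3.744 1.523 3.436
v 2.876 0.688 4.982
v 3.438 1.74 3.381
v 2.571 0.904 4.928
v 3.099 1.83 3.24
v 2.232 0.994 4.786
v 2.785 1.777 3.035
v 1.917 0.942 4.582
v 2.55 1.592 2.804
v 1.683 0.757 4.35
v 2.435 1.306 2.584
v 1.568 0.471 4.131
v 2.46 0.968 2.416
v 1.593 0.133 3.962
v 2.621 0.637 2.327
v 1.753 -0.198 3.873
v 2.889 0.37 2.333
v 2.021 -0.465 3.88
v 3.218 0.213 2.433
v 2.351 -0.622 3.98
v 3.552 0.194 2.61
v 2.685 -0.641 4.157
v 3.833 0.315 2.833
v 2.965 -0.52 4.38
v 4.012 0.556 3.064
v 3.144 -0.279 4.61
v -1.672 1.409 2.77
v -0.838 1.343 3.49
v -1.622 -0.363 2.55
v -0.788 -0.429 3.27
v -1.8 -0.157 3.62
v -1.83 0.939 3.756
v -0.63 0.041 2.284
v -0.66 1.137 2.42
v -0.194 0.498 3.19
v -0.917 0.375 4.016
v -1.543 0.605 2.024
v -2.266 0.482 2.85
f 2 1 5
f 2 5 3
f 3 5 6
f 3 6 4
f 5 1 7
f 5 7 6
f 6 7 8
f 6 8 4
f 7 1 9
f 7 9 8
f 8 9 10
f 8 10 4
f 9 1 11
f 9 11 10
f 10 11 12
f 10 12 4
f 11 1 13
f 11 13 12
f 12 13 14
f 12 14 4
f 13 1 15
f 13 15 14
f 14 15 16
f 14 16 4
f 15 1 17
f 15 17 16
f 16 17 18
f 16 18 4
f 17 1 19
f 17 19 18
f 18 19 20
f 18 20 4
f 19 1 21
f 19 21 20
f 20 21 22
f 20 22 4
f 21 1 23
f 21 23 22
f 22 23 24
f 22 24 4
f 23 1 25
f 23 25 24
f 24 25 26
f 24 26 4
f 25 1 2
f 25 2 26
f 26 2 3
f 26 3 4
f 28 27 31
f 28 31 29
f 29 31 32
f 29 32 30
f 31 27 33
f 31 33 32
f 32 33 34
f 32 34 30
f 33 27 35
f 33 35 34
f 34 35 36
f 34 36 30
f 35 27 37
f 35 37 36
f 36 37 38
f 36 38 30
f 37 27 39
f 37 39 38
f 38 39 40
f 38 40 30
f 39 27 41
f 39 41 40
f 40 41 42
f 40 42 30
f 41 27 43
f 41 43 42
f 42 43 44
f 42 44 30
f 43 27 45
f 43 45 44
f 44 45 46
f 44 46 30
f 45 27 47
f 45 47 46
f 46 47 48
f 46 48 30
f 47 27 49
f 47 49 48
f 48 49 50
f 48 50 30
f 49 27 51
f 49 51 50
f 50 51 52
f 50 52 30
f 51 27 53
f 51 53 52
f 52 53 54
f 52 54 30
f 53 27 55
f 53 55 54
f 54 55 56
f 54 56 30
f 55 27 57
f 55 57 56
f 56 57 58
f 56 58 30
f 57 27 28
f 57 28 58
f 58 28 29
f 58 29 30
f 59 70 64
f 59 64 60
f 59 60 66
f 59 66 69
f 59 69 70
f 60 64 68
f 64 70 63
f 70 69 61
f 69 66 65
f 66 60 67
f 62 68 63
f 62 63 61
f 62 61 65
f 62 65 67
f 62 67 68
f 63 68 64
f 61 63 70
f 65 61 69
f 67 65 66
f 68 67 60



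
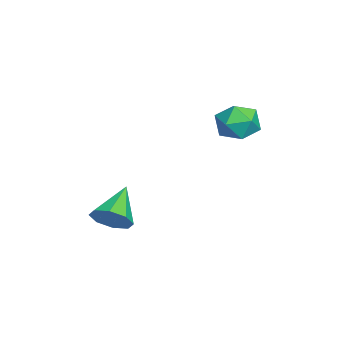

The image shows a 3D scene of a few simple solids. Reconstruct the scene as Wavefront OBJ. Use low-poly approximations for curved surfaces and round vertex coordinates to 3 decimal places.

v 2.244 -1.985 -3.491
v 2.829 -1.276 -2.984
v 0.536 -1.435 -2.289
v 2.47 -0.97 -3.634
v 1.978 -1.258 -4.201
v 1.643 -1.973 -4.352
v 1.659 -2.694 -3.998
v 2.018 -3 -3.348
v 2.51 -2.712 -2.781
v 2.846 -1.997 -2.631
v -2.826 4.015 0.474
v -2.227 4.315 1.455
v -1.513 2.665 0.085
v -0.914 2.965 1.066
v -1.973 2.433 1.156
v -2.784 3.267 1.396
v -0.956 3.713 0.144
v -1.767 4.547 0.384
v -1.071 4.128 1.251
v -1.7 3.337 1.877
v -2.04 3.643 -0.337
v -2.669 2.852 0.289
f 2 1 4
f 2 4 3
f 4 1 5
f 4 5 3
f 5 1 6
f 5 6 3
f 6 1 7
f 6 7 3
f 7 1 8
f 7 8 3
f 8 1 9
f 8 9 3
f 9 1 10
f 9 10 3
f 10 1 2
f 10 2 3
f 11 22 16
f 11 16 12
f 11 12 18
f 11 18 21
f 11 21 22
f 12 16 20
f 16 22 15
f 22 21 13
f 21 18 17
f 18 12 19
f 14 20 15
f 14 15 13
f 14 13 17
f 14 17 19
f 14 19 20
f 15 20 16
f 13 15 22
f 17 13 21
f 19 17 18
f 20 19 12



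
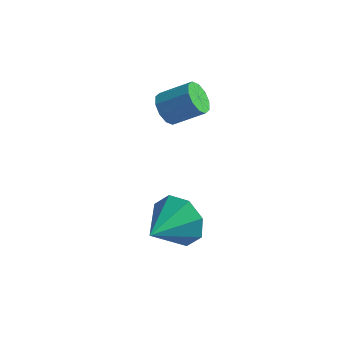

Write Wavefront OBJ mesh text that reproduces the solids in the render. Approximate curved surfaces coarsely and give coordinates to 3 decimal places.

v -1.386 2.539 1.255
v -0.945 2.221 0.846
v 0.066 2.683 1.576
v -0.374 3.001 1.985
v -1.01 2.606 0.692
v 0.001 3.068 1.422
v -1.219 2.966 0.753
v -0.207 3.428 1.483
v -1.491 3.163 1.006
v -0.479 3.625 1.735
v -1.723 3.121 1.354
v -0.711 3.583 2.083
v -1.826 2.857 1.664
v -0.815 3.319 2.394
v -1.761 2.472 1.818
v -0.75 2.934 2.548
v -1.553 2.112 1.757
v -0.541 2.574 2.487
v -1.281 1.915 1.505
v -0.269 2.377 2.234
v -1.049 1.957 1.157
v -0.037 2.419 1.886
v 0.8 -0.452 -1.299
v 1.327 -0.781 -2.145
v 0.62 -1.968 -0.821
v 1.81 -0.641 -1.518
v 1.701 -0.39 -0.763
v 1.065 -0.176 -0.321
v 0.274 -0.122 -0.452
v -0.209 -0.262 -1.079
v -0.1 -0.513 -1.835
v 0.536 -0.728 -2.277
f 2 1 5
f 2 5 3
f 3 5 6
f 3 6 4
f 5 1 7
f 5 7 6
f 6 7 8
f 6 8 4
f 7 1 9
f 7 9 8
f 8 9 10
f 8 10 4
f 9 1 11
f 9 11 10
f 10 11 12
f 10 12 4
f 11 1 13
f 11 13 12
f 12 13 14
f 12 14 4
f 13 1 15
f 13 15 14
f 14 15 16
f 14 16 4
f 15 1 17
f 15 17 16
f 16 17 18
f 16 18 4
f 17 1 19
f 17 19 18
f 18 19 20
f 18 20 4
f 19 1 21
f 19 21 20
f 20 21 22
f 20 22 4
f 21 1 2
f 21 2 22
f 22 2 3
f 22 3 4
f 24 23 26
f 24 26 25
f 26 23 27
f 26 27 25
f 27 23 28
f 27 28 25
f 28 23 29
f 28 29 25
f 29 23 30
f 29 30 25
f 30 23 31
f 30 31 25
f 31 23 32
f 31 32 25
f 32 23 24
f 32 24 25



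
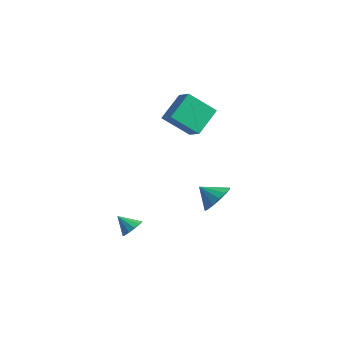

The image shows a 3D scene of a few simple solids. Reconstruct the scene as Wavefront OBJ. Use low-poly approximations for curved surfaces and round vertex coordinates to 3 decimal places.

v 1.153 -3.269 -3.526
v 1.616 -3.16 -3.039
v 0.467 -3.711 -2.774
v 1.398 -2.845 -3.053
v 1.102 -2.665 -3.217
v 0.823 -2.676 -3.479
v 0.648 -2.875 -3.755
v 0.634 -3.2 -3.959
v 0.785 -3.546 -4.026
v 1.052 -3.804 -3.933
v 1.352 -3.892 -3.711
v 1.589 -3.782 -3.431
v 1.687 -3.509 -3.18
v 2.936 0.727 -1.923
v 3.623 0.737 -1.224
v 2.164 0.153 -1.157
v 3.365 1.169 -1.161
v 2.991 1.482 -1.301
v 2.603 1.594 -1.608
v 2.305 1.473 -2
v 2.175 1.152 -2.371
v 2.249 0.718 -2.622
v 2.507 0.286 -2.686
v 2.88 -0.028 -2.545
v 3.268 -0.139 -2.238
v 3.567 -0.018 -1.846
v 3.697 0.302 -1.475
v 0.355 -0.273 3.265
v 0.011 1.124 4.428
v -0.633 -0.131 2.802
v -0.977 1.266 3.965
v 1.117 0.954 2.015
v 0.773 2.351 3.178
v 0.129 1.096 1.552
v -0.215 2.493 2.715
f 2 1 4
f 2 4 3
f 4 1 5
f 4 5 3
f 5 1 6
f 5 6 3
f 6 1 7
f 6 7 3
f 7 1 8
f 7 8 3
f 8 1 9
f 8 9 3
f 9 1 10
f 9 10 3
f 10 1 11
f 10 11 3
f 11 1 12
f 11 12 3
f 12 1 13
f 12 13 3
f 13 1 2
f 13 2 3
f 15 14 17
f 15 17 16
f 17 14 18
f 17 18 16
f 18 14 19
f 18 19 16
f 19 14 20
f 19 20 16
f 20 14 21
f 20 21 16
f 21 14 22
f 21 22 16
f 22 14 23
f 22 23 16
f 23 14 24
f 23 24 16
f 24 14 25
f 24 25 16
f 25 14 26
f 25 26 16
f 26 14 27
f 26 27 16
f 27 14 15
f 27 15 16
f 29 31 28
f 32 29 28
f 28 31 30
f 30 32 28
f 29 35 31
f 33 29 32
f 33 35 29
f 31 35 30
f 34 32 30
f 30 35 34
f 34 33 32
f 35 33 34



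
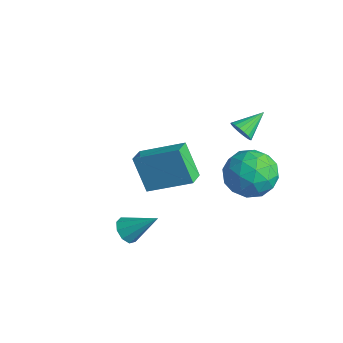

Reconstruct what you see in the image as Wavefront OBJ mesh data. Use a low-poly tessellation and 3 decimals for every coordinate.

v -2.183 -0.346 -2.725
v -3.1 -0.381 -1.223
v -2.688 0.379 -3.016
v -3.606 0.343 -1.515
v -0.794 0.977 -1.845
v -1.712 0.941 -0.344
v -1.3 1.701 -2.137
v -2.217 1.666 -0.635
v 2.122 2.637 -0.256
v 2.803 2.342 0.671
v 0.937 1.178 0.149
v 1.618 0.883 1.076
v 0.985 1.888 1.101
v 1.717 2.789 0.85
v 2.023 0.731 -0.03
v 2.755 1.632 -0.281
v 2.742 1.164 0.811
v 2.1 1.879 1.51
v 1.64 1.641 -0.69
v 0.998 2.356 0.009
v 2.566 2.618 0.172
v 1.174 0.902 0.648
v 0.801 1.493 0.662
v 1.202 1.319 1.208
v 1.928 2.881 0.277
v 2.328 2.707 0.822
v 1.259 2.44 1.075
v 1.412 0.813 -0.002
v 1.812 0.639 0.543
v 2.538 2.201 -0.388
v 2.939 2.027 0.158
v 2.481 1.08 -0.255
v 2.931 1.752 0.799
v 2.235 0.894 1.038
v 2.473 0.804 0.387
v 2.903 1.335 0.24
v 2.553 2.172 1.21
v 1.857 1.314 1.448
v 1.485 1.905 1.462
v 1.915 2.435 1.315
v 2.518 1.479 1.292
v 1.883 2.206 -0.628
v 1.187 1.348 -0.39
v 1.825 1.085 -0.495
v 2.255 1.615 -0.642
v 1.505 2.626 -0.218
v 0.809 1.768 0.021
v 0.837 2.185 0.58
v 1.267 2.716 0.433
v 1.222 2.041 -0.472
v 1.578 1.447 3.035
v 1.766 1.214 3.508
v 1.562 2.593 3.605
v 1.976 1.276 3.39
v 2.108 1.372 3.201
v 2.134 1.483 2.979
v 2.051 1.586 2.768
v 1.873 1.662 2.611
v 1.638 1.696 2.537
v 1.39 1.68 2.562
v 1.18 1.618 2.68
v 1.049 1.522 2.869
v 1.022 1.411 3.091
v 1.106 1.308 3.301
v 1.283 1.232 3.459
v 1.519 1.198 3.533
v -0.094 -2.839 -2.108
v 0.434 -3.097 -2.361
v 0.814 -1.981 -1.092
v 0.328 -2.731 -2.577
v 0.026 -2.415 -2.572
v -0.333 -2.297 -2.351
v -0.58 -2.433 -2.016
v -0.6 -2.758 -1.724
v -0.383 -3.121 -1.612
v -0.031 -3.352 -1.732
v 0.292 -3.343 -2.028
f 2 4 1
f 5 2 1
f 1 4 3
f 3 5 1
f 2 8 4
f 6 2 5
f 6 8 2
f 4 8 3
f 7 5 3
f 3 8 7
f 7 6 5
f 8 6 7
f 9 46 25
f 46 20 49
f 25 49 14
f 46 49 25
f 9 25 21
f 25 14 26
f 21 26 10
f 25 26 21
f 9 21 30
f 21 10 31
f 30 31 16
f 21 31 30
f 9 30 42
f 30 16 45
f 42 45 19
f 30 45 42
f 9 42 46
f 42 19 50
f 46 50 20
f 42 50 46
f 10 26 37
f 26 14 40
f 37 40 18
f 26 40 37
f 14 49 27
f 49 20 48
f 27 48 13
f 49 48 27
f 20 50 47
f 50 19 43
f 47 43 11
f 50 43 47
f 19 45 44
f 45 16 32
f 44 32 15
f 45 32 44
f 16 31 36
f 31 10 33
f 36 33 17
f 31 33 36
f 12 38 24
f 38 18 39
f 24 39 13
f 38 39 24
f 12 24 22
f 24 13 23
f 22 23 11
f 24 23 22
f 12 22 29
f 22 11 28
f 29 28 15
f 22 28 29
f 12 29 34
f 29 15 35
f 34 35 17
f 29 35 34
f 12 34 38
f 34 17 41
f 38 41 18
f 34 41 38
f 13 39 27
f 39 18 40
f 27 40 14
f 39 40 27
f 11 23 47
f 23 13 48
f 47 48 20
f 23 48 47
f 15 28 44
f 28 11 43
f 44 43 19
f 28 43 44
f 17 35 36
f 35 15 32
f 36 32 16
f 35 32 36
f 18 41 37
f 41 17 33
f 37 33 10
f 41 33 37
f 52 51 54
f 52 54 53
f 54 51 55
f 54 55 53
f 55 51 56
f 55 56 53
f 56 51 57
f 56 57 53
f 57 51 58
f 57 58 53
f 58 51 59
f 58 59 53
f 59 51 60
f 59 60 53
f 60 51 61
f 60 61 53
f 61 51 62
f 61 62 53
f 62 51 63
f 62 63 53
f 63 51 64
f 63 64 53
f 64 51 65
f 64 65 53
f 65 51 66
f 65 66 53
f 66 51 52
f 66 52 53
f 68 67 70
f 68 70 69
f 70 67 71
f 70 71 69
f 71 67 72
f 71 72 69
f 72 67 73
f 72 73 69
f 73 67 74
f 73 74 69
f 74 67 75
f 74 75 69
f 75 67 76
f 75 76 69
f 76 67 77
f 76 77 69
f 77 67 68
f 77 68 69



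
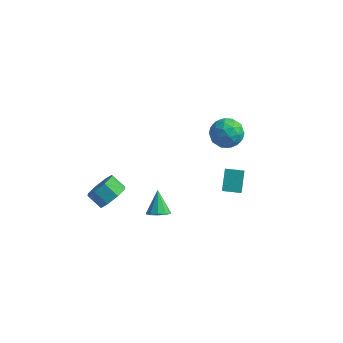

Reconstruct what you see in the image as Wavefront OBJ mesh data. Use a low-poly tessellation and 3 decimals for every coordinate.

v 2.76 2.621 -4.209
v 2.978 1.992 -3.531
v 2.508 3.619 -3.202
v 2.726 2.991 -2.524
v 3.794 2.929 -4.256
v 4.012 2.301 -3.578
v 3.542 3.928 -3.249
v 3.76 3.299 -2.571
v 1.469 -3.342 -0.911
v 2.011 -2.915 -1.028
v 1.051 -2.498 0.231
v 1.675 -2.77 -1.258
v 1.26 -2.843 -1.356
v 0.925 -3.107 -1.283
v 0.797 -3.461 -1.069
v 0.927 -3.769 -0.794
v 1.263 -3.914 -0.564
v 1.678 -3.84 -0.466
v 2.013 -3.576 -0.539
v 2.14 -3.223 -0.753
v -0.996 -3.806 -0.061
v -0.52 -4.184 0.669
v -1.368 -4.053 1.291
v -1.844 -3.674 0.561
v -0.438 -3.463 0.628
v -1.287 -3.332 1.249
v -0.683 -2.942 0.183
v -1.532 -2.811 0.805
v -1.111 -2.928 -0.404
v -1.96 -2.796 0.217
v -1.472 -3.427 -0.791
v -2.32 -3.296 -0.169
v -1.553 -4.148 -0.749
v -2.402 -4.017 -0.128
v -1.308 -4.669 -0.305
v -2.157 -4.538 0.317
v -0.88 -4.684 0.283
v -1.729 -4.552 0.904
v 4.121 1.193 4.071
v 4.567 0.472 4.618
v 3.173 0.068 3.362
v 3.619 -0.653 3.909
v 3.019 0.023 4.358
v 3.605 0.718 4.797
v 4.135 -0.178 3.183
v 4.721 0.517 3.622
v 4.576 -0.376 4.07
v 3.886 -0.252 4.796
v 3.854 0.792 3.184
v 3.164 0.916 3.91
v 4.428 0.931 4.407
v 3.312 -0.391 3.573
v 2.96 0.006 3.837
v 3.222 -0.418 4.159
v 3.862 1.076 4.512
v 4.124 0.652 4.833
v 3.214 0.388 4.681
v 3.616 -0.112 3.147
v 3.878 -0.536 3.468
v 4.518 0.958 3.821
v 4.78 0.534 4.143
v 4.526 0.152 3.299
v 4.695 0.009 4.406
v 4.137 -0.652 3.989
v 4.441 -0.373 3.563
v 4.785 0.036 3.82
v 4.289 0.082 4.833
v 3.732 -0.579 4.416
v 3.379 -0.182 4.68
v 3.724 0.227 4.938
v 4.294 -0.416 4.51
v 4.008 1.119 3.564
v 3.451 0.458 3.147
v 4.016 0.313 3.042
v 4.361 0.722 3.3
v 3.603 1.192 3.991
v 3.045 0.531 3.574
v 2.955 0.504 4.16
v 3.299 0.913 4.417
v 3.446 0.956 3.47
f 2 4 1
f 5 2 1
f 1 4 3
f 3 5 1
f 2 8 4
f 6 2 5
f 6 8 2
f 4 8 3
f 7 5 3
f 3 8 7
f 7 6 5
f 8 6 7
f 10 9 12
f 10 12 11
f 12 9 13
f 12 13 11
f 13 9 14
f 13 14 11
f 14 9 15
f 14 15 11
f 15 9 16
f 15 16 11
f 16 9 17
f 16 17 11
f 17 9 18
f 17 18 11
f 18 9 19
f 18 19 11
f 19 9 20
f 19 20 11
f 20 9 10
f 20 10 11
f 22 21 25
f 22 25 23
f 23 25 26
f 23 26 24
f 25 21 27
f 25 27 26
f 26 27 28
f 26 28 24
f 27 21 29
f 27 29 28
f 28 29 30
f 28 30 24
f 29 21 31
f 29 31 30
f 30 31 32
f 30 32 24
f 31 21 33
f 31 33 32
f 32 33 34
f 32 34 24
f 33 21 35
f 33 35 34
f 34 35 36
f 34 36 24
f 35 21 37
f 35 37 36
f 36 37 38
f 36 38 24
f 37 21 22
f 37 22 38
f 38 22 23
f 38 23 24
f 39 76 55
f 76 50 79
f 55 79 44
f 76 79 55
f 39 55 51
f 55 44 56
f 51 56 40
f 55 56 51
f 39 51 60
f 51 40 61
f 60 61 46
f 51 61 60
f 39 60 72
f 60 46 75
f 72 75 49
f 60 75 72
f 39 72 76
f 72 49 80
f 76 80 50
f 72 80 76
f 40 56 67
f 56 44 70
f 67 70 48
f 56 70 67
f 44 79 57
f 79 50 78
f 57 78 43
f 79 78 57
f 50 80 77
f 80 49 73
f 77 73 41
f 80 73 77
f 49 75 74
f 75 46 62
f 74 62 45
f 75 62 74
f 46 61 66
f 61 40 63
f 66 63 47
f 61 63 66
f 42 68 54
f 68 48 69
f 54 69 43
f 68 69 54
f 42 54 52
f 54 43 53
f 52 53 41
f 54 53 52
f 42 52 59
f 52 41 58
f 59 58 45
f 52 58 59
f 42 59 64
f 59 45 65
f 64 65 47
f 59 65 64
f 42 64 68
f 64 47 71
f 68 71 48
f 64 71 68
f 43 69 57
f 69 48 70
f 57 70 44
f 69 70 57
f 41 53 77
f 53 43 78
f 77 78 50
f 53 78 77
f 45 58 74
f 58 41 73
f 74 73 49
f 58 73 74
f 47 65 66
f 65 45 62
f 66 62 46
f 65 62 66
f 48 71 67
f 71 47 63
f 67 63 40
f 71 63 67



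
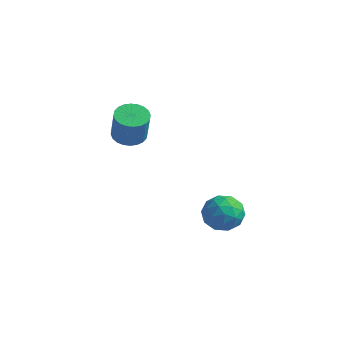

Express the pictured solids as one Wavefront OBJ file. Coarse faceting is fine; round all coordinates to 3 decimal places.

v 1.108 -3.27 -1.523
v 1.66 -2.447 -1.059
v 2.62 -3.913 -2.181
v 3.172 -3.09 -1.717
v 2.718 -3.865 -1.093
v 1.784 -3.468 -0.686
v 2.496 -2.892 -2.554
v 1.562 -2.495 -2.147
v 2.518 -2.214 -1.696
v 2.655 -2.815 -0.793
v 1.625 -3.545 -2.447
v 1.762 -4.146 -1.544
v 1.252 -2.802 -1.233
v 3.028 -3.558 -2.007
v 2.762 -4.013 -1.64
v 3.086 -3.53 -1.367
v 1.324 -3.402 -1.014
v 1.649 -2.919 -0.742
v 2.271 -3.752 -0.761
v 2.631 -3.441 -2.498
v 2.956 -2.958 -2.226
v 1.194 -2.83 -1.873
v 1.518 -2.347 -1.6
v 2.009 -2.608 -2.479
v 2.08 -2.182 -1.335
v 2.968 -2.559 -1.722
v 2.571 -2.443 -2.214
v 2.022 -2.21 -1.975
v 2.161 -2.535 -0.804
v 3.049 -2.913 -1.191
v 2.782 -3.368 -0.824
v 2.233 -3.135 -0.585
v 2.665 -2.398 -1.179
v 1.231 -3.447 -2.049
v 2.119 -3.825 -2.436
v 2.047 -3.225 -2.655
v 1.498 -2.992 -2.416
v 1.312 -3.801 -1.518
v 2.2 -4.178 -1.905
v 2.258 -4.15 -1.265
v 1.709 -3.917 -1.026
v 1.615 -3.962 -2.061
v -3.933 -2.556 1.238
v -3.284 -1.95 1.183
v -2.777 -2.338 2.887
v -3.427 -2.944 2.942
v -3.546 -1.758 1.304
v -3.039 -2.145 3.009
v -3.867 -1.687 1.416
v -3.361 -2.074 3.12
v -4.198 -1.748 1.5
v -3.692 -2.136 3.205
v -4.489 -1.933 1.545
v -3.983 -2.32 3.249
v -4.695 -2.212 1.543
v -4.189 -2.6 3.247
v -4.786 -2.544 1.494
v -4.279 -2.932 3.198
v -4.746 -2.878 1.406
v -4.239 -3.265 3.111
v -4.583 -3.162 1.293
v -4.076 -3.55 2.997
v -4.321 -3.355 1.171
v -3.814 -3.742 2.876
v -3.999 -3.426 1.06
v -3.493 -3.813 2.764
v -3.668 -3.364 0.975
v -3.162 -3.752 2.68
v -3.377 -3.18 0.931
v -2.871 -3.567 2.635
v -3.171 -2.9 0.933
v -2.665 -3.288 2.637
v -3.081 -2.568 0.982
v -2.574 -2.956 2.686
v -3.121 -2.235 1.069
v -2.614 -2.622 2.774
f 1 38 17
f 38 12 41
f 17 41 6
f 38 41 17
f 1 17 13
f 17 6 18
f 13 18 2
f 17 18 13
f 1 13 22
f 13 2 23
f 22 23 8
f 13 23 22
f 1 22 34
f 22 8 37
f 34 37 11
f 22 37 34
f 1 34 38
f 34 11 42
f 38 42 12
f 34 42 38
f 2 18 29
f 18 6 32
f 29 32 10
f 18 32 29
f 6 41 19
f 41 12 40
f 19 40 5
f 41 40 19
f 12 42 39
f 42 11 35
f 39 35 3
f 42 35 39
f 11 37 36
f 37 8 24
f 36 24 7
f 37 24 36
f 8 23 28
f 23 2 25
f 28 25 9
f 23 25 28
f 4 30 16
f 30 10 31
f 16 31 5
f 30 31 16
f 4 16 14
f 16 5 15
f 14 15 3
f 16 15 14
f 4 14 21
f 14 3 20
f 21 20 7
f 14 20 21
f 4 21 26
f 21 7 27
f 26 27 9
f 21 27 26
f 4 26 30
f 26 9 33
f 30 33 10
f 26 33 30
f 5 31 19
f 31 10 32
f 19 32 6
f 31 32 19
f 3 15 39
f 15 5 40
f 39 40 12
f 15 40 39
f 7 20 36
f 20 3 35
f 36 35 11
f 20 35 36
f 9 27 28
f 27 7 24
f 28 24 8
f 27 24 28
f 10 33 29
f 33 9 25
f 29 25 2
f 33 25 29
f 44 43 47
f 44 47 45
f 45 47 48
f 45 48 46
f 47 43 49
f 47 49 48
f 48 49 50
f 48 50 46
f 49 43 51
f 49 51 50
f 50 51 52
f 50 52 46
f 51 43 53
f 51 53 52
f 52 53 54
f 52 54 46
f 53 43 55
f 53 55 54
f 54 55 56
f 54 56 46
f 55 43 57
f 55 57 56
f 56 57 58
f 56 58 46
f 57 43 59
f 57 59 58
f 58 59 60
f 58 60 46
f 59 43 61
f 59 61 60
f 60 61 62
f 60 62 46
f 61 43 63
f 61 63 62
f 62 63 64
f 62 64 46
f 63 43 65
f 63 65 64
f 64 65 66
f 64 66 46
f 65 43 67
f 65 67 66
f 66 67 68
f 66 68 46
f 67 43 69
f 67 69 68
f 68 69 70
f 68 70 46
f 69 43 71
f 69 71 70
f 70 71 72
f 70 72 46
f 71 43 73
f 71 73 72
f 72 73 74
f 72 74 46
f 73 43 75
f 73 75 74
f 74 75 76
f 74 76 46
f 75 43 44
f 75 44 76
f 76 44 45
f 76 45 46



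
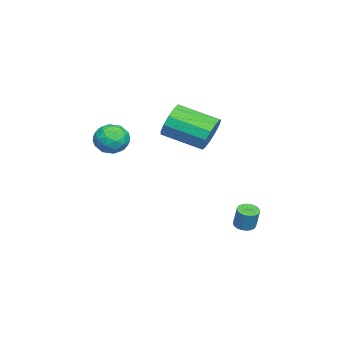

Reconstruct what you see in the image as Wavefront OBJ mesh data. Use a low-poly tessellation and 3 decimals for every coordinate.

v -1.05 1.543 1.194
v -0.671 1.237 0.402
v -0.73 -0.628 1.094
v -1.11 -0.323 1.886
v -0.272 1.344 0.725
v -0.332 -0.521 1.417
v -0.121 1.514 1.197
v -0.18 -0.351 1.889
v -0.264 1.693 1.668
v -0.324 -0.172 2.36
v -0.658 1.825 1.989
v -0.717 -0.04 2.68
v -1.176 1.866 2.057
v -1.235 0.001 2.749
v -1.654 1.805 1.851
v -1.713 -0.06 2.543
v -1.94 1.661 1.437
v -2 -0.204 2.129
v -1.944 1.479 0.946
v -2.004 -0.386 1.637
v -1.664 1.317 0.533
v -1.724 -0.548 1.225
v -1.19 1.227 0.331
v -1.249 -0.638 1.022
v -1.654 2.897 -4.346
v -1.16 2.879 -4.47
v -0.892 3.105 -3.438
v -1.386 3.123 -3.314
v -1.212 3.097 -4.504
v -0.944 3.323 -3.472
v -1.352 3.275 -4.507
v -1.085 3.501 -3.475
v -1.552 3.379 -4.478
v -1.284 3.605 -3.446
v -1.772 3.387 -4.423
v -1.504 3.613 -3.391
v -1.969 3.298 -4.352
v -1.701 3.524 -3.32
v -2.103 3.13 -4.281
v -1.835 3.356 -3.248
v -2.148 2.915 -4.222
v -1.88 3.141 -3.19
v -2.096 2.697 -4.188
v -1.828 2.923 -3.156
v -1.955 2.519 -4.185
v -1.688 2.745 -3.153
v -1.756 2.415 -4.214
v -1.488 2.641 -3.182
v -1.536 2.407 -4.269
v -1.268 2.633 -3.237
v -1.339 2.496 -4.34
v -1.071 2.722 -3.308
v -1.205 2.664 -4.412
v -0.937 2.89 -3.379
v -0.511 -2.313 1.328
v 0.165 -2.775 1.026
v -1.325 -2.825 0.294
v -0.649 -3.287 -0.008
v -1.016 -3.5 0.754
v -0.514 -3.183 1.393
v -0.646 -2.417 -0.073
v -0.144 -2.1 0.566
v 0.081 -2.839 0.16
v -0.148 -3.509 0.671
v -1.012 -2.091 0.649
v -1.241 -2.761 1.16
v -0.102 -2.499 1.268
v -1.058 -3.101 0.052
v -1.274 -3.226 0.5
v -0.877 -3.498 0.322
v -0.5 -2.739 1.484
v -0.103 -3.01 1.306
v -0.798 -3.436 1.146
v -1.057 -2.59 0.014
v -0.66 -2.861 -0.164
v -0.283 -2.102 0.998
v 0.114 -2.374 0.82
v -0.362 -2.164 0.174
v 0.246 -2.808 0.581
v -0.232 -3.11 -0.027
v -0.23 -2.598 -0.065
v 0.065 -2.412 0.311
v 0.112 -3.202 0.881
v -0.367 -3.503 0.274
v -0.583 -3.628 0.722
v -0.287 -3.442 1.097
v 0.063 -3.24 0.372
v -0.793 -2.097 1.046
v -1.272 -2.398 0.439
v -0.873 -2.158 0.223
v -0.577 -1.972 0.598
v -0.928 -2.49 1.347
v -1.406 -2.792 0.739
v -1.225 -3.188 1.009
v -0.93 -3.002 1.385
v -1.223 -2.36 0.948
f 2 1 5
f 2 5 3
f 3 5 6
f 3 6 4
f 5 1 7
f 5 7 6
f 6 7 8
f 6 8 4
f 7 1 9
f 7 9 8
f 8 9 10
f 8 10 4
f 9 1 11
f 9 11 10
f 10 11 12
f 10 12 4
f 11 1 13
f 11 13 12
f 12 13 14
f 12 14 4
f 13 1 15
f 13 15 14
f 14 15 16
f 14 16 4
f 15 1 17
f 15 17 16
f 16 17 18
f 16 18 4
f 17 1 19
f 17 19 18
f 18 19 20
f 18 20 4
f 19 1 21
f 19 21 20
f 20 21 22
f 20 22 4
f 21 1 23
f 21 23 22
f 22 23 24
f 22 24 4
f 23 1 2
f 23 2 24
f 24 2 3
f 24 3 4
f 26 25 29
f 26 29 27
f 27 29 30
f 27 30 28
f 29 25 31
f 29 31 30
f 30 31 32
f 30 32 28
f 31 25 33
f 31 33 32
f 32 33 34
f 32 34 28
f 33 25 35
f 33 35 34
f 34 35 36
f 34 36 28
f 35 25 37
f 35 37 36
f 36 37 38
f 36 38 28
f 37 25 39
f 37 39 38
f 38 39 40
f 38 40 28
f 39 25 41
f 39 41 40
f 40 41 42
f 40 42 28
f 41 25 43
f 41 43 42
f 42 43 44
f 42 44 28
f 43 25 45
f 43 45 44
f 44 45 46
f 44 46 28
f 45 25 47
f 45 47 46
f 46 47 48
f 46 48 28
f 47 25 49
f 47 49 48
f 48 49 50
f 48 50 28
f 49 25 51
f 49 51 50
f 50 51 52
f 50 52 28
f 51 25 53
f 51 53 52
f 52 53 54
f 52 54 28
f 53 25 26
f 53 26 54
f 54 26 27
f 54 27 28
f 55 92 71
f 92 66 95
f 71 95 60
f 92 95 71
f 55 71 67
f 71 60 72
f 67 72 56
f 71 72 67
f 55 67 76
f 67 56 77
f 76 77 62
f 67 77 76
f 55 76 88
f 76 62 91
f 88 91 65
f 76 91 88
f 55 88 92
f 88 65 96
f 92 96 66
f 88 96 92
f 56 72 83
f 72 60 86
f 83 86 64
f 72 86 83
f 60 95 73
f 95 66 94
f 73 94 59
f 95 94 73
f 66 96 93
f 96 65 89
f 93 89 57
f 96 89 93
f 65 91 90
f 91 62 78
f 90 78 61
f 91 78 90
f 62 77 82
f 77 56 79
f 82 79 63
f 77 79 82
f 58 84 70
f 84 64 85
f 70 85 59
f 84 85 70
f 58 70 68
f 70 59 69
f 68 69 57
f 70 69 68
f 58 68 75
f 68 57 74
f 75 74 61
f 68 74 75
f 58 75 80
f 75 61 81
f 80 81 63
f 75 81 80
f 58 80 84
f 80 63 87
f 84 87 64
f 80 87 84
f 59 85 73
f 85 64 86
f 73 86 60
f 85 86 73
f 57 69 93
f 69 59 94
f 93 94 66
f 69 94 93
f 61 74 90
f 74 57 89
f 90 89 65
f 74 89 90
f 63 81 82
f 81 61 78
f 82 78 62
f 81 78 82
f 64 87 83
f 87 63 79
f 83 79 56
f 87 79 83



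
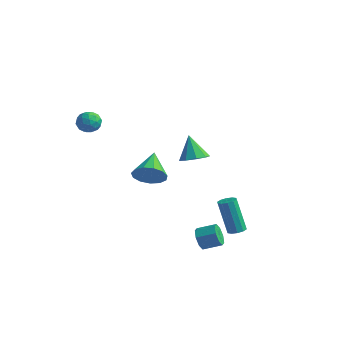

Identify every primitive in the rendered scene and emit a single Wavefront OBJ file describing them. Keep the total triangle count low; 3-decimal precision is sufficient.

v 3.35 -2.711 -3.76
v 3.75 -2.987 -4.25
v 4.59 -2.445 -3.869
v 4.19 -2.169 -3.38
v 3.527 -2.534 -4.403
v 4.367 -1.992 -4.022
v 3.2 -2.184 -4.18
v 4.04 -1.642 -3.799
v 2.961 -2.143 -3.711
v 3.801 -1.601 -3.33
v 2.95 -2.435 -3.271
v 3.79 -1.893 -2.89
v 3.173 -2.888 -3.118
v 4.013 -2.346 -2.737
v 3.5 -3.238 -3.341
v 4.34 -2.696 -2.96
v 3.739 -3.279 -3.81
v 4.579 -2.737 -3.429
v 1.421 -0.682 0.573
v 2.177 -0.661 0.915
v 0.799 -0.338 1.927
v 2.038 -0.147 0.72
v 1.61 0.117 0.456
v 1.094 0.007 0.247
v 0.731 -0.426 0.19
v 0.691 -0.979 0.313
v 0.993 -1.393 0.557
v 1.495 -1.475 0.809
v 1.963 -1.186 0.95
v 4.134 -0.573 -3.902
v 4.465 -0.964 -3.768
v 3.757 -0.899 -1.824
v 3.426 -0.507 -1.958
v 4.62 -0.68 -3.721
v 3.913 -0.614 -1.777
v 4.59 -0.355 -3.743
v 3.882 -0.289 -1.799
v 4.385 -0.112 -3.826
v 3.678 -0.047 -1.882
v 4.085 -0.046 -3.938
v 3.377 0.019 -1.994
v 3.803 -0.181 -4.036
v 3.095 -0.116 -2.092
v 3.647 -0.466 -4.083
v 2.94 -0.4 -2.139
v 3.678 -0.791 -4.061
v 2.97 -0.725 -2.117
v 3.882 -1.033 -3.978
v 3.175 -0.968 -2.034
v 4.183 -1.099 -3.866
v 3.475 -1.034 -1.922
v -3.276 -2.639 2.539
v -2.906 -3.01 3.041
v -4.034 -3.53 2.439
v -3.664 -3.901 2.941
v -4.038 -3.308 3.13
v -3.569 -2.758 3.192
v -3.371 -3.782 2.288
v -2.902 -3.232 2.35
v -2.965 -3.717 2.886
v -3.377 -3.424 3.406
v -3.563 -3.116 2.074
v -3.975 -2.823 2.594
v -3.024 -2.747 2.799
v -3.916 -3.793 2.681
v -4.135 -3.445 2.792
v -3.918 -3.663 3.087
v -3.414 -2.598 2.888
v -3.197 -2.817 3.183
v -3.862 -2.992 3.235
v -3.743 -3.723 2.297
v -3.526 -3.942 2.592
v -3.022 -2.877 2.393
v -2.805 -3.095 2.688
v -3.078 -3.548 2.245
v -2.842 -3.38 3.003
v -3.287 -3.903 2.944
v -3.115 -3.833 2.56
v -2.839 -3.51 2.597
v -3.084 -3.208 3.309
v -3.53 -3.731 3.249
v -3.749 -3.383 3.361
v -3.474 -3.06 3.397
v -3.119 -3.623 3.217
v -3.41 -2.809 2.231
v -3.856 -3.332 2.171
v -3.466 -3.48 2.083
v -3.191 -3.157 2.119
v -3.653 -2.637 2.536
v -4.098 -3.16 2.477
v -4.101 -3.03 2.883
v -3.825 -2.707 2.92
v -3.821 -2.917 2.263
v -2.997 1.095 -3.207
v -2.173 1.228 -2.638
v -3.823 2.565 -2.353
v -2.097 1.542 -3.106
v -2.307 1.714 -3.606
v -2.736 1.69 -3.98
v -3.248 1.477 -4.107
v -3.68 1.142 -3.949
v -3.895 0.792 -3.555
v -3.826 0.539 -3.05
v -3.493 0.462 -2.595
v -3.002 0.586 -2.334
v -2.51 0.871 -2.35
f 2 1 5
f 2 5 3
f 3 5 6
f 3 6 4
f 5 1 7
f 5 7 6
f 6 7 8
f 6 8 4
f 7 1 9
f 7 9 8
f 8 9 10
f 8 10 4
f 9 1 11
f 9 11 10
f 10 11 12
f 10 12 4
f 11 1 13
f 11 13 12
f 12 13 14
f 12 14 4
f 13 1 15
f 13 15 14
f 14 15 16
f 14 16 4
f 15 1 17
f 15 17 16
f 16 17 18
f 16 18 4
f 17 1 2
f 17 2 18
f 18 2 3
f 18 3 4
f 20 19 22
f 20 22 21
f 22 19 23
f 22 23 21
f 23 19 24
f 23 24 21
f 24 19 25
f 24 25 21
f 25 19 26
f 25 26 21
f 26 19 27
f 26 27 21
f 27 19 28
f 27 28 21
f 28 19 29
f 28 29 21
f 29 19 20
f 29 20 21
f 31 30 34
f 31 34 32
f 32 34 35
f 32 35 33
f 34 30 36
f 34 36 35
f 35 36 37
f 35 37 33
f 36 30 38
f 36 38 37
f 37 38 39
f 37 39 33
f 38 30 40
f 38 40 39
f 39 40 41
f 39 41 33
f 40 30 42
f 40 42 41
f 41 42 43
f 41 43 33
f 42 30 44
f 42 44 43
f 43 44 45
f 43 45 33
f 44 30 46
f 44 46 45
f 45 46 47
f 45 47 33
f 46 30 48
f 46 48 47
f 47 48 49
f 47 49 33
f 48 30 50
f 48 50 49
f 49 50 51
f 49 51 33
f 50 30 31
f 50 31 51
f 51 31 32
f 51 32 33
f 52 89 68
f 89 63 92
f 68 92 57
f 89 92 68
f 52 68 64
f 68 57 69
f 64 69 53
f 68 69 64
f 52 64 73
f 64 53 74
f 73 74 59
f 64 74 73
f 52 73 85
f 73 59 88
f 85 88 62
f 73 88 85
f 52 85 89
f 85 62 93
f 89 93 63
f 85 93 89
f 53 69 80
f 69 57 83
f 80 83 61
f 69 83 80
f 57 92 70
f 92 63 91
f 70 91 56
f 92 91 70
f 63 93 90
f 93 62 86
f 90 86 54
f 93 86 90
f 62 88 87
f 88 59 75
f 87 75 58
f 88 75 87
f 59 74 79
f 74 53 76
f 79 76 60
f 74 76 79
f 55 81 67
f 81 61 82
f 67 82 56
f 81 82 67
f 55 67 65
f 67 56 66
f 65 66 54
f 67 66 65
f 55 65 72
f 65 54 71
f 72 71 58
f 65 71 72
f 55 72 77
f 72 58 78
f 77 78 60
f 72 78 77
f 55 77 81
f 77 60 84
f 81 84 61
f 77 84 81
f 56 82 70
f 82 61 83
f 70 83 57
f 82 83 70
f 54 66 90
f 66 56 91
f 90 91 63
f 66 91 90
f 58 71 87
f 71 54 86
f 87 86 62
f 71 86 87
f 60 78 79
f 78 58 75
f 79 75 59
f 78 75 79
f 61 84 80
f 84 60 76
f 80 76 53
f 84 76 80
f 95 94 97
f 95 97 96
f 97 94 98
f 97 98 96
f 98 94 99
f 98 99 96
f 99 94 100
f 99 100 96
f 100 94 101
f 100 101 96
f 101 94 102
f 101 102 96
f 102 94 103
f 102 103 96
f 103 94 104
f 103 104 96
f 104 94 105
f 104 105 96
f 105 94 106
f 105 106 96
f 106 94 95
f 106 95 96



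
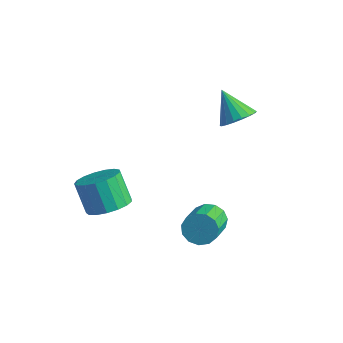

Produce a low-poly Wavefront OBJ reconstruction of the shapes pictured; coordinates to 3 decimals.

v -3.301 -3.122 -3.657
v -2.433 -3.428 -3.091
v -3.312 -3.263 -1.657
v -4.179 -2.958 -2.223
v -2.387 -2.914 -3.121
v -3.265 -2.75 -1.687
v -2.549 -2.448 -3.274
v -3.428 -2.283 -1.84
v -2.884 -2.136 -3.515
v -3.762 -1.972 -2.081
v -3.314 -2.05 -3.788
v -4.192 -1.886 -2.354
v -3.741 -2.21 -4.032
v -4.62 -2.045 -2.597
v -4.067 -2.579 -4.189
v -4.946 -2.414 -2.755
v -4.218 -3.072 -4.225
v -5.097 -2.907 -2.791
v -4.159 -3.577 -4.13
v -5.037 -3.412 -2.696
v -3.903 -3.977 -3.928
v -4.781 -3.813 -2.493
v -3.509 -4.182 -3.663
v -4.387 -4.017 -2.228
v -3.067 -4.144 -3.397
v -3.946 -3.979 -1.962
v -2.679 -3.872 -3.19
v -3.558 -3.707 -1.756
v -0.585 2.386 0.655
v 0.09 2.389 1.266
v -1.735 2.534 1.925
v 0.045 2.782 1.18
v -0.125 3.096 0.989
v -0.385 3.27 0.733
v -0.685 3.269 0.461
v -0.966 3.093 0.227
v -1.17 2.777 0.079
v -1.259 2.383 0.044
v -1.214 1.99 0.131
v -1.045 1.675 0.321
v -0.784 1.501 0.578
v -0.484 1.503 0.85
v -0.204 1.679 1.083
v 0.001 1.995 1.232
v 0.094 -0.246 -4.408
v 0.691 -0.29 -5.011
v 1.484 -1.779 -4.115
v 0.886 -1.734 -3.512
v 0.862 0.004 -4.673
v 1.655 -1.485 -3.777
v 0.788 0.219 -4.251
v 1.581 -1.27 -3.355
v 0.494 0.286 -3.879
v 1.287 -1.203 -2.983
v 0.073 0.184 -3.675
v 0.866 -1.304 -2.779
v -0.342 -0.054 -3.704
v 0.451 -1.542 -2.808
v -0.618 -0.353 -3.956
v 0.175 -1.841 -3.06
v -0.669 -0.618 -4.352
v 0.124 -2.106 -3.456
v -0.477 -0.765 -4.765
v 0.316 -2.253 -3.869
v -0.104 -0.747 -5.066
v 0.689 -2.235 -4.169
v 0.331 -0.57 -5.157
v 1.124 -2.059 -4.261
f 2 1 5
f 2 5 3
f 3 5 6
f 3 6 4
f 5 1 7
f 5 7 6
f 6 7 8
f 6 8 4
f 7 1 9
f 7 9 8
f 8 9 10
f 8 10 4
f 9 1 11
f 9 11 10
f 10 11 12
f 10 12 4
f 11 1 13
f 11 13 12
f 12 13 14
f 12 14 4
f 13 1 15
f 13 15 14
f 14 15 16
f 14 16 4
f 15 1 17
f 15 17 16
f 16 17 18
f 16 18 4
f 17 1 19
f 17 19 18
f 18 19 20
f 18 20 4
f 19 1 21
f 19 21 20
f 20 21 22
f 20 22 4
f 21 1 23
f 21 23 22
f 22 23 24
f 22 24 4
f 23 1 25
f 23 25 24
f 24 25 26
f 24 26 4
f 25 1 27
f 25 27 26
f 26 27 28
f 26 28 4
f 27 1 2
f 27 2 28
f 28 2 3
f 28 3 4
f 30 29 32
f 30 32 31
f 32 29 33
f 32 33 31
f 33 29 34
f 33 34 31
f 34 29 35
f 34 35 31
f 35 29 36
f 35 36 31
f 36 29 37
f 36 37 31
f 37 29 38
f 37 38 31
f 38 29 39
f 38 39 31
f 39 29 40
f 39 40 31
f 40 29 41
f 40 41 31
f 41 29 42
f 41 42 31
f 42 29 43
f 42 43 31
f 43 29 44
f 43 44 31
f 44 29 30
f 44 30 31
f 46 45 49
f 46 49 47
f 47 49 50
f 47 50 48
f 49 45 51
f 49 51 50
f 50 51 52
f 50 52 48
f 51 45 53
f 51 53 52
f 52 53 54
f 52 54 48
f 53 45 55
f 53 55 54
f 54 55 56
f 54 56 48
f 55 45 57
f 55 57 56
f 56 57 58
f 56 58 48
f 57 45 59
f 57 59 58
f 58 59 60
f 58 60 48
f 59 45 61
f 59 61 60
f 60 61 62
f 60 62 48
f 61 45 63
f 61 63 62
f 62 63 64
f 62 64 48
f 63 45 65
f 63 65 64
f 64 65 66
f 64 66 48
f 65 45 67
f 65 67 66
f 66 67 68
f 66 68 48
f 67 45 46
f 67 46 68
f 68 46 47
f 68 47 48

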